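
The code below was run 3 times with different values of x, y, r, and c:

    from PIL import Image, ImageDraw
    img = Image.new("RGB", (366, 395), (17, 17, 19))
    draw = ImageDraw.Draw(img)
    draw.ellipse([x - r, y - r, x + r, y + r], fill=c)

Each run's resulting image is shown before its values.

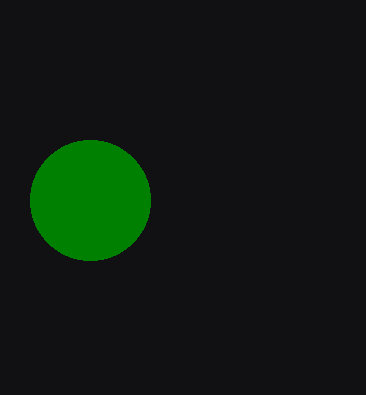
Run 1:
x = 90; y = 200; r = 60; c = 'green'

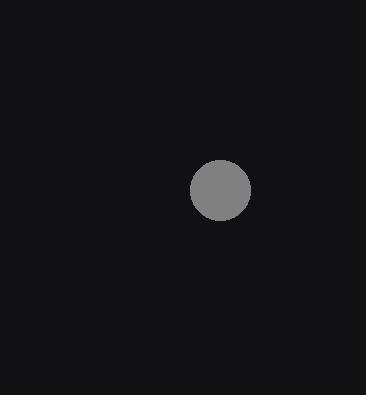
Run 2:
x = 220; y = 190; r = 30; c = 'gray'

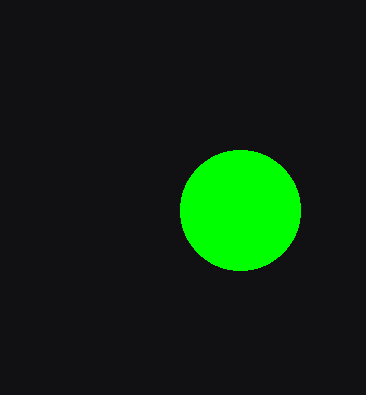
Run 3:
x = 240
y = 210
r = 60
c = 'lime'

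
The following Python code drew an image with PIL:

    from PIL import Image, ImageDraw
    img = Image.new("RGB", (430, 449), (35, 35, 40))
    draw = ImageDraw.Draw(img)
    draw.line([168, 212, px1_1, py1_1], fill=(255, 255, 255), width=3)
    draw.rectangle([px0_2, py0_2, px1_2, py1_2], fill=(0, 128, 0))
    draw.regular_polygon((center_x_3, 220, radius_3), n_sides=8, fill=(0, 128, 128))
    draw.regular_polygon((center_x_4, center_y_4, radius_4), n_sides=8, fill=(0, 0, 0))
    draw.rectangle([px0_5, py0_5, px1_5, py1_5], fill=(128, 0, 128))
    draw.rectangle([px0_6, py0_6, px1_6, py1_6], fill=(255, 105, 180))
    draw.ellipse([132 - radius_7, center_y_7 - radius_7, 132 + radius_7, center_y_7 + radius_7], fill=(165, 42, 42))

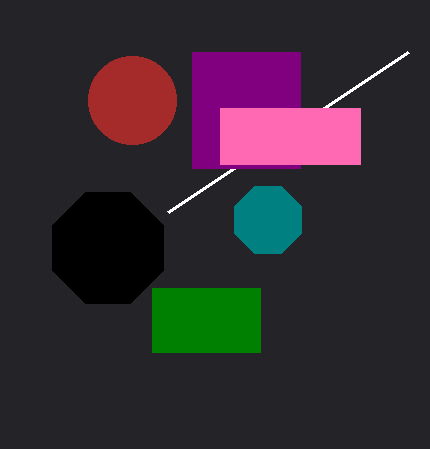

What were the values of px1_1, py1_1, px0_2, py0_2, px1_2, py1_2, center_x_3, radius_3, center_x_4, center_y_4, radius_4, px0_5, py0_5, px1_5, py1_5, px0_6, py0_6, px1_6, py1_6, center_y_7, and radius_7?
px1_1 = 408
py1_1 = 52
px0_2 = 152
py0_2 = 288
px1_2 = 260
py1_2 = 352
center_x_3 = 268
radius_3 = 36
center_x_4 = 108
center_y_4 = 248
radius_4 = 60
px0_5 = 192
py0_5 = 52
px1_5 = 300
py1_5 = 168
px0_6 = 220
py0_6 = 108
px1_6 = 360
py1_6 = 164
center_y_7 = 100
radius_7 = 44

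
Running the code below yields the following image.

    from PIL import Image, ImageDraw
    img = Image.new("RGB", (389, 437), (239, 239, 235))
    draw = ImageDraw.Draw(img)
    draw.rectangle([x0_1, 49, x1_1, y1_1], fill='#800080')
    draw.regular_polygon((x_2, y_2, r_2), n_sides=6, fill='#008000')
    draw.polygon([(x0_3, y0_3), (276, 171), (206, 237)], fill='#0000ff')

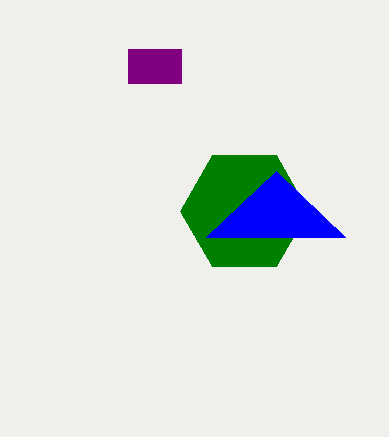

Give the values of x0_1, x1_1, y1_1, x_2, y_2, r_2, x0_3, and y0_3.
x0_1 = 128, x1_1 = 181, y1_1 = 83, x_2 = 244, y_2 = 211, r_2 = 64, x0_3 = 345, y0_3 = 237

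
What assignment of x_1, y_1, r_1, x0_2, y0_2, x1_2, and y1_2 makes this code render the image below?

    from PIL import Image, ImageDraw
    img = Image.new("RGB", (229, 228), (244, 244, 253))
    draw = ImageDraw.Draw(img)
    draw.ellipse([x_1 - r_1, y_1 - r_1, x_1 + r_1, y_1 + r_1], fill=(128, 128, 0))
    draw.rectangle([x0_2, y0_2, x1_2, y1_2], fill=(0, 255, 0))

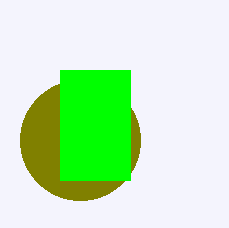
x_1 = 80, y_1 = 140, r_1 = 60, x0_2 = 60, y0_2 = 70, x1_2 = 130, y1_2 = 180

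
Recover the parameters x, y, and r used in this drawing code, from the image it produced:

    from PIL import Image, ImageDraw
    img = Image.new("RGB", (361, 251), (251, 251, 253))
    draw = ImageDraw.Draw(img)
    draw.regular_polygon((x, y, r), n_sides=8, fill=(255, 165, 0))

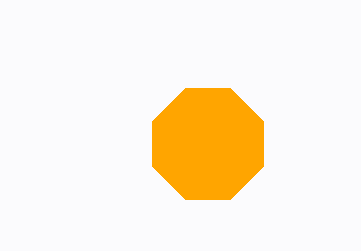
x = 208; y = 144; r = 60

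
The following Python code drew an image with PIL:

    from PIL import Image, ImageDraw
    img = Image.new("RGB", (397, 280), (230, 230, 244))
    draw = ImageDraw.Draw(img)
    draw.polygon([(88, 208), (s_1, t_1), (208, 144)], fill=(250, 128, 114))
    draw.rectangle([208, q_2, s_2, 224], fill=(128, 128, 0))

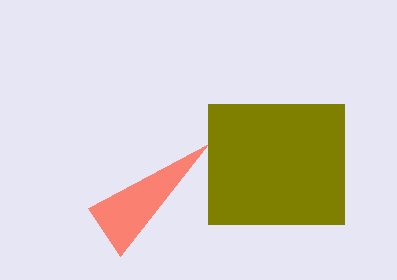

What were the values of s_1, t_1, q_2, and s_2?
s_1 = 120; t_1 = 256; q_2 = 104; s_2 = 344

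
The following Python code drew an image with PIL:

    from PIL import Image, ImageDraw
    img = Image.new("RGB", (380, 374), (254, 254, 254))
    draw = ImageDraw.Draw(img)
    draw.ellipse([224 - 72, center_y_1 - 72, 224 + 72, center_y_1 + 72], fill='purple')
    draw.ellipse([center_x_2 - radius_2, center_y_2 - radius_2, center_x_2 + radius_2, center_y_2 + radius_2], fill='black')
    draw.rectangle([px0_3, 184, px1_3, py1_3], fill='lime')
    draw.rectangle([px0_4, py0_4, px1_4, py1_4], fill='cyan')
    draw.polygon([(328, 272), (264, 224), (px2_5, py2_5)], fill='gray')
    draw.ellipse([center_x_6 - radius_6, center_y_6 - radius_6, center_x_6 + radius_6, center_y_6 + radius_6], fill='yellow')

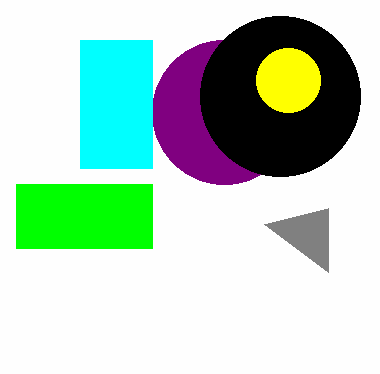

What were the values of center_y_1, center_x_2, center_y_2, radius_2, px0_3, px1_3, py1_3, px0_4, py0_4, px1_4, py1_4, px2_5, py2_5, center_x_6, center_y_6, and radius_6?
center_y_1 = 112, center_x_2 = 280, center_y_2 = 96, radius_2 = 80, px0_3 = 16, px1_3 = 152, py1_3 = 248, px0_4 = 80, py0_4 = 40, px1_4 = 152, py1_4 = 168, px2_5 = 328, py2_5 = 208, center_x_6 = 288, center_y_6 = 80, radius_6 = 32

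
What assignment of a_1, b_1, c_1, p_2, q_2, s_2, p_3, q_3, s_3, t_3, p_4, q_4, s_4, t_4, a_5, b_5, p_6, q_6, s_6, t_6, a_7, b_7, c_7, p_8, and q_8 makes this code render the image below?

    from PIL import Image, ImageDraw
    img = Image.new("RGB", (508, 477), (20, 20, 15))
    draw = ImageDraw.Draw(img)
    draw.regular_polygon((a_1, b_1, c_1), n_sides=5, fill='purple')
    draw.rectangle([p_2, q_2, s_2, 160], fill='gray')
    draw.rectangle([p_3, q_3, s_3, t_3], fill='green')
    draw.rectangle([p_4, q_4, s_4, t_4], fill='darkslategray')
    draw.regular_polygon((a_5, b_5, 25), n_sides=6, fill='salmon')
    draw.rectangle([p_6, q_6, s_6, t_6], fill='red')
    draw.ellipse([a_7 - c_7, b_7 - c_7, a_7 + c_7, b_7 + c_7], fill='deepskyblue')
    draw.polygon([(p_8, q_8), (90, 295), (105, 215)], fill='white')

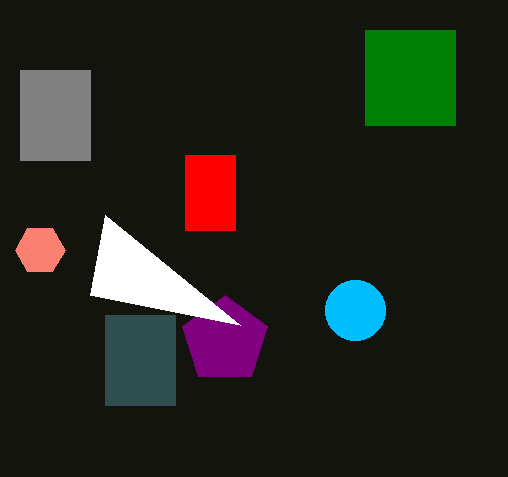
a_1 = 225, b_1 = 340, c_1 = 45, p_2 = 20, q_2 = 70, s_2 = 90, p_3 = 365, q_3 = 30, s_3 = 455, t_3 = 125, p_4 = 105, q_4 = 315, s_4 = 175, t_4 = 405, a_5 = 40, b_5 = 250, p_6 = 185, q_6 = 155, s_6 = 235, t_6 = 230, a_7 = 355, b_7 = 310, c_7 = 30, p_8 = 240, q_8 = 325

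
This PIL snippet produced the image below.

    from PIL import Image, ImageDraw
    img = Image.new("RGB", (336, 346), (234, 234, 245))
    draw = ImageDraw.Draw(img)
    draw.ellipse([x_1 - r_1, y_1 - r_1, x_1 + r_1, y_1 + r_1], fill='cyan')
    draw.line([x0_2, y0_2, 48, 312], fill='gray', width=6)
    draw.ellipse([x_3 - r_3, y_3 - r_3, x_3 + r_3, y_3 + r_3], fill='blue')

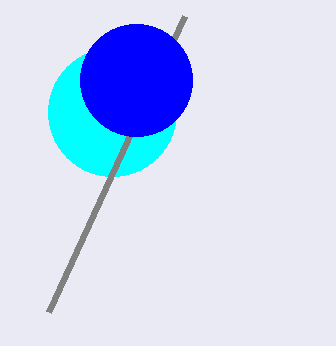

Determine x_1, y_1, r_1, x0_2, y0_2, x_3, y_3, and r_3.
x_1 = 112
y_1 = 112
r_1 = 64
x0_2 = 184
y0_2 = 16
x_3 = 136
y_3 = 80
r_3 = 56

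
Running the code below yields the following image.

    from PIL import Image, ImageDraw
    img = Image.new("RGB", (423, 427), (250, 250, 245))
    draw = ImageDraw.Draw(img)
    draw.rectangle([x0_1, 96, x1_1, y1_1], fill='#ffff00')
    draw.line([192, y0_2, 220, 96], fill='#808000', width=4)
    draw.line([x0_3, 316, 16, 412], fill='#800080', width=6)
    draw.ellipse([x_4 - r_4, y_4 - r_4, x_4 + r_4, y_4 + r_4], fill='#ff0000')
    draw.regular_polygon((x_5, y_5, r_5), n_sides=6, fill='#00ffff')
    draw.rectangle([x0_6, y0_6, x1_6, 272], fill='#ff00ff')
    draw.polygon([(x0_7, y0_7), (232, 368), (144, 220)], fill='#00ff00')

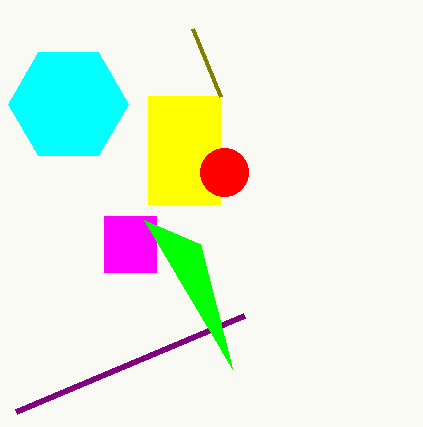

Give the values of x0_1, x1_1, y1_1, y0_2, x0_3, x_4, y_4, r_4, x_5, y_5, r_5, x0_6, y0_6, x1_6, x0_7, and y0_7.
x0_1 = 148, x1_1 = 220, y1_1 = 204, y0_2 = 28, x0_3 = 244, x_4 = 224, y_4 = 172, r_4 = 24, x_5 = 68, y_5 = 104, r_5 = 60, x0_6 = 104, y0_6 = 216, x1_6 = 156, x0_7 = 200, y0_7 = 244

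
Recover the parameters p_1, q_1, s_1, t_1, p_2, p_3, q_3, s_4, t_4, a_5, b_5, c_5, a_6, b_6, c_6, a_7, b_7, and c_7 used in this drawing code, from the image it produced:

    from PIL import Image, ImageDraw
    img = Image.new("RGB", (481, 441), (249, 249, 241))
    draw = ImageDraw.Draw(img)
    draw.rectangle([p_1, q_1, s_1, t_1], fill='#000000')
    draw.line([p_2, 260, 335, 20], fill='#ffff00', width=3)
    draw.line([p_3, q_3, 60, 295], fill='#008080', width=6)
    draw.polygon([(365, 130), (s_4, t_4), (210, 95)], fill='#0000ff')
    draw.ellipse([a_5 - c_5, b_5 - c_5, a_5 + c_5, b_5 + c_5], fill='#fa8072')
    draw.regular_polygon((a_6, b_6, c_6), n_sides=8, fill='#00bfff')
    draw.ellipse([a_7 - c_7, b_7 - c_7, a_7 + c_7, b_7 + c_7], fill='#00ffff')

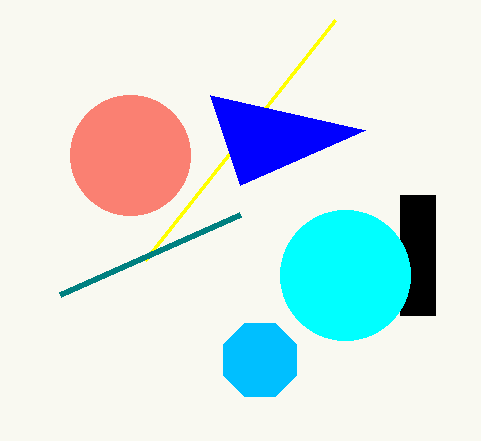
p_1 = 400
q_1 = 195
s_1 = 435
t_1 = 315
p_2 = 145
p_3 = 240
q_3 = 215
s_4 = 240
t_4 = 185
a_5 = 130
b_5 = 155
c_5 = 60
a_6 = 260
b_6 = 360
c_6 = 40
a_7 = 345
b_7 = 275
c_7 = 65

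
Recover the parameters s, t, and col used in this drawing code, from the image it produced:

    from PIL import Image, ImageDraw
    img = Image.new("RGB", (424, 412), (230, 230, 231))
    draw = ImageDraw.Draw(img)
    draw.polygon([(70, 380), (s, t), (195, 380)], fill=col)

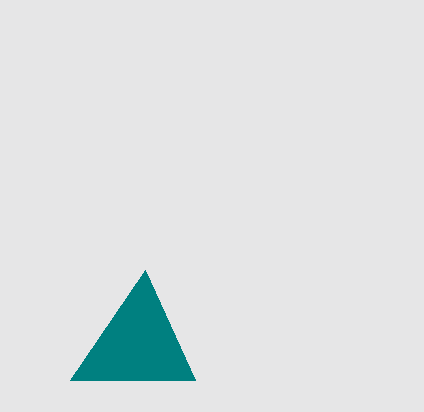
s = 145; t = 270; col = 'teal'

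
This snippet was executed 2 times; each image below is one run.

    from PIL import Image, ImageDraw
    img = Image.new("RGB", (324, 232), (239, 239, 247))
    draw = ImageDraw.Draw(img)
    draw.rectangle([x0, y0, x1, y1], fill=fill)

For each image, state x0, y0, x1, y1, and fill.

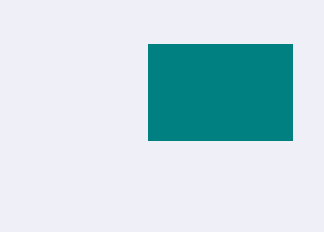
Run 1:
x0 = 148
y0 = 44
x1 = 292
y1 = 140
fill = 'teal'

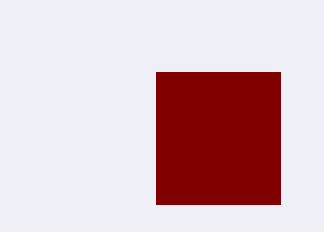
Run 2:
x0 = 156; y0 = 72; x1 = 280; y1 = 204; fill = 'maroon'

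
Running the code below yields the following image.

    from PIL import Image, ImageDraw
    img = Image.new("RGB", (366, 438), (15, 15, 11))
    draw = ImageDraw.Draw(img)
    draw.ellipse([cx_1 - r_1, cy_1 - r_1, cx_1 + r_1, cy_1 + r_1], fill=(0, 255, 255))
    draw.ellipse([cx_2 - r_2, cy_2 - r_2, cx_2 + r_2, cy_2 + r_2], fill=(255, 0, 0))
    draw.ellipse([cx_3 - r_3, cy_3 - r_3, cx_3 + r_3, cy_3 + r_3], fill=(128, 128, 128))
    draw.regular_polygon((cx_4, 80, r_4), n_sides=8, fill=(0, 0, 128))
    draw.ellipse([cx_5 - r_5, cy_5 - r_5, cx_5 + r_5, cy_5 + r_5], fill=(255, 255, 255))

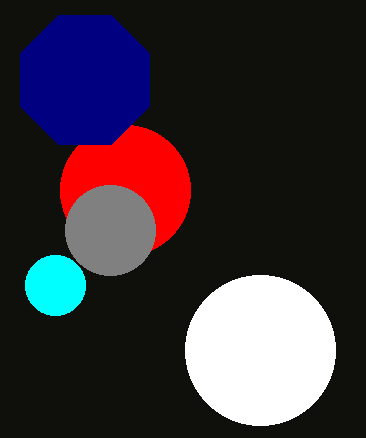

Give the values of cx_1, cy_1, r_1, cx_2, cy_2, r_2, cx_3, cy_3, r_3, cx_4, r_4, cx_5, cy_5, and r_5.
cx_1 = 55, cy_1 = 285, r_1 = 30, cx_2 = 125, cy_2 = 190, r_2 = 65, cx_3 = 110, cy_3 = 230, r_3 = 45, cx_4 = 85, r_4 = 70, cx_5 = 260, cy_5 = 350, r_5 = 75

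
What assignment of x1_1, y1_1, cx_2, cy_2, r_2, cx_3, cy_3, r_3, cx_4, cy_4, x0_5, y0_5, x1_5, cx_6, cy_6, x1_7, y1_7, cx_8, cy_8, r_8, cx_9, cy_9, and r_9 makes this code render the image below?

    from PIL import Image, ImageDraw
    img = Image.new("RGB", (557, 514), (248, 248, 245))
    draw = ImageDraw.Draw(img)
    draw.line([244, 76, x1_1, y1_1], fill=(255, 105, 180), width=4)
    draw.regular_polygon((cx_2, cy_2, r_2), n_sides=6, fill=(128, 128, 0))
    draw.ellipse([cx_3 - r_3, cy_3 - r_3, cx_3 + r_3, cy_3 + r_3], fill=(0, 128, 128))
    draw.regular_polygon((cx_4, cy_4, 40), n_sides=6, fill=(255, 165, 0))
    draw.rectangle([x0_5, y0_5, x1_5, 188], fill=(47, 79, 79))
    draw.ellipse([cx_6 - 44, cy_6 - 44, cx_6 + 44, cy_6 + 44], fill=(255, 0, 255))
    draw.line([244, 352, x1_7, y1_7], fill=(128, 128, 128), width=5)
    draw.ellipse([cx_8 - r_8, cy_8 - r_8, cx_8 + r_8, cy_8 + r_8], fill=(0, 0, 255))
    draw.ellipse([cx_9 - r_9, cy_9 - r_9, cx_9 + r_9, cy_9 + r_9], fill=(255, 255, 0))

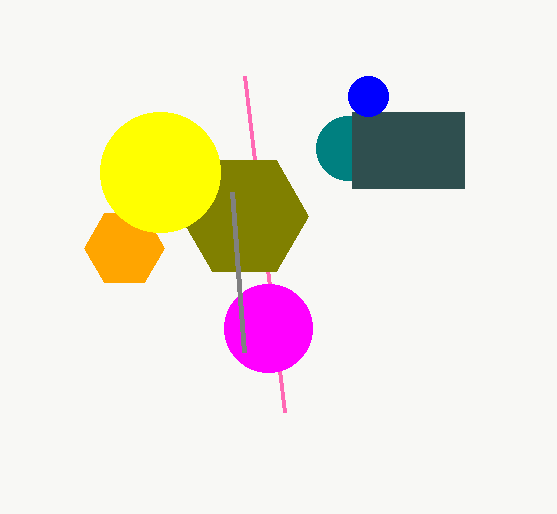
x1_1 = 284
y1_1 = 412
cx_2 = 244
cy_2 = 216
r_2 = 64
cx_3 = 348
cy_3 = 148
r_3 = 32
cx_4 = 124
cy_4 = 248
x0_5 = 352
y0_5 = 112
x1_5 = 464
cx_6 = 268
cy_6 = 328
x1_7 = 232
y1_7 = 192
cx_8 = 368
cy_8 = 96
r_8 = 20
cx_9 = 160
cy_9 = 172
r_9 = 60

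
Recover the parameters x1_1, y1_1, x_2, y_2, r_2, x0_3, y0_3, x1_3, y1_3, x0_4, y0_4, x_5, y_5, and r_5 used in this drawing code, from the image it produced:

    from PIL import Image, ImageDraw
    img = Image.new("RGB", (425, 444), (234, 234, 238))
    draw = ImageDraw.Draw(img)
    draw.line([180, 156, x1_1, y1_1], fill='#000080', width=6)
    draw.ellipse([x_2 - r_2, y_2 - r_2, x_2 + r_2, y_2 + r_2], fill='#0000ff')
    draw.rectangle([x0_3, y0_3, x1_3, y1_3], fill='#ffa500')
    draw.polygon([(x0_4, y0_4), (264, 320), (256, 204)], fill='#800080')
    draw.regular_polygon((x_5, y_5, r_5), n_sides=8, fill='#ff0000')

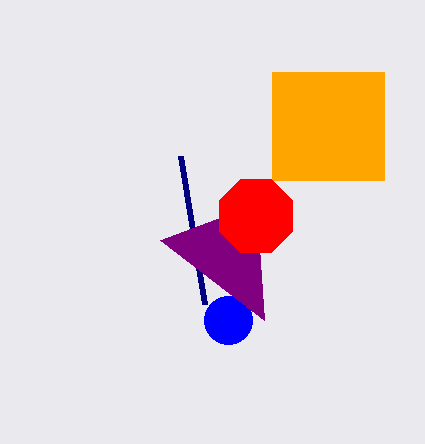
x1_1 = 204; y1_1 = 304; x_2 = 228; y_2 = 320; r_2 = 24; x0_3 = 272; y0_3 = 72; x1_3 = 384; y1_3 = 180; x0_4 = 160; y0_4 = 240; x_5 = 256; y_5 = 216; r_5 = 40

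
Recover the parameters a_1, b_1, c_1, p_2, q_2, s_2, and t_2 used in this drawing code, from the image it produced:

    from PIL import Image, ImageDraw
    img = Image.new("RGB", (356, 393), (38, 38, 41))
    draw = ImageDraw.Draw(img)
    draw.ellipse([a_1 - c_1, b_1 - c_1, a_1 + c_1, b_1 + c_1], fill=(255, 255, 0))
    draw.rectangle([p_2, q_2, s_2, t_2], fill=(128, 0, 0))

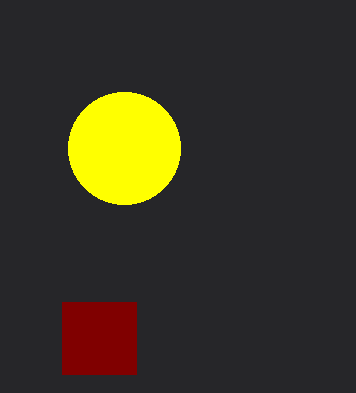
a_1 = 124
b_1 = 148
c_1 = 56
p_2 = 62
q_2 = 302
s_2 = 136
t_2 = 374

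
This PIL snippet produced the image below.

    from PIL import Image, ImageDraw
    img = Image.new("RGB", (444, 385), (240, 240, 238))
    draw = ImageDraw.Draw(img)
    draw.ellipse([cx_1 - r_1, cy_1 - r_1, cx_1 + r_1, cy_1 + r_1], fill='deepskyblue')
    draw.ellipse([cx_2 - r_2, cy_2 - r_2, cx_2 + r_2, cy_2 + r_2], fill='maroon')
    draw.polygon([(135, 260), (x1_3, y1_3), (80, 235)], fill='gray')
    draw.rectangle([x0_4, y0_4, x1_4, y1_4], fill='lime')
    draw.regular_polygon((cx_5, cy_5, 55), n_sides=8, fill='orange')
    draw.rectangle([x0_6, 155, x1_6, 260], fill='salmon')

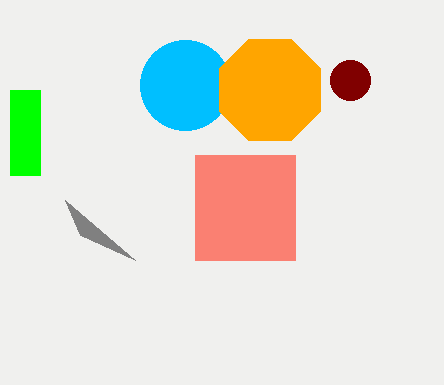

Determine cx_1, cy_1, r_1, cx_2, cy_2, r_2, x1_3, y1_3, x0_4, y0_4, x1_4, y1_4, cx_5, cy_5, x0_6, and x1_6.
cx_1 = 185; cy_1 = 85; r_1 = 45; cx_2 = 350; cy_2 = 80; r_2 = 20; x1_3 = 65; y1_3 = 200; x0_4 = 10; y0_4 = 90; x1_4 = 40; y1_4 = 175; cx_5 = 270; cy_5 = 90; x0_6 = 195; x1_6 = 295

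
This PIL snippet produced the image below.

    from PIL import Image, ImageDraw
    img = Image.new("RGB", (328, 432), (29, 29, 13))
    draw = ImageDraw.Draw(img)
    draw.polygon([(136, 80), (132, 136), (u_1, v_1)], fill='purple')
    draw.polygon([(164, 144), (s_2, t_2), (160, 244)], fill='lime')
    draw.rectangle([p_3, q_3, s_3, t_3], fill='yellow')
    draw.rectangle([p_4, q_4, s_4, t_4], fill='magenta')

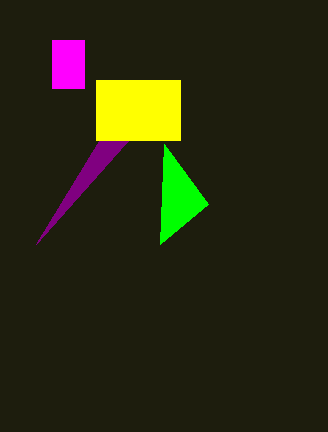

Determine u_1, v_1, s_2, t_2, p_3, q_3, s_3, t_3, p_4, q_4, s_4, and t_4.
u_1 = 36
v_1 = 244
s_2 = 208
t_2 = 204
p_3 = 96
q_3 = 80
s_3 = 180
t_3 = 140
p_4 = 52
q_4 = 40
s_4 = 84
t_4 = 88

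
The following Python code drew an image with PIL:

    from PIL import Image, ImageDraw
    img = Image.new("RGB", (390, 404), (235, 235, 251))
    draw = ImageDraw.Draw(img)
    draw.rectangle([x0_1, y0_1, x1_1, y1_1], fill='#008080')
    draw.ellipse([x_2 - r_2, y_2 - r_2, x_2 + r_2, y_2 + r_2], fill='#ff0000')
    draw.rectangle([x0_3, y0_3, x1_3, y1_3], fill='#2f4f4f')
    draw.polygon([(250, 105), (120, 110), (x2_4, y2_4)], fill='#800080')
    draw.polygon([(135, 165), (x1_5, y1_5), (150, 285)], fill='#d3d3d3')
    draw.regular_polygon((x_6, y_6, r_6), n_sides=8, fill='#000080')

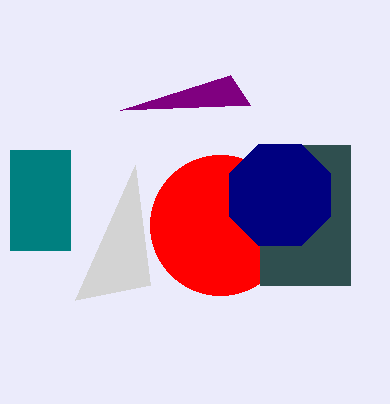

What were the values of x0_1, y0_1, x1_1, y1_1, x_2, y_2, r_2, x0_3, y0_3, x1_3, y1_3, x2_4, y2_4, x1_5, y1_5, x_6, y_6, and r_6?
x0_1 = 10, y0_1 = 150, x1_1 = 70, y1_1 = 250, x_2 = 220, y_2 = 225, r_2 = 70, x0_3 = 260, y0_3 = 145, x1_3 = 350, y1_3 = 285, x2_4 = 230, y2_4 = 75, x1_5 = 75, y1_5 = 300, x_6 = 280, y_6 = 195, r_6 = 55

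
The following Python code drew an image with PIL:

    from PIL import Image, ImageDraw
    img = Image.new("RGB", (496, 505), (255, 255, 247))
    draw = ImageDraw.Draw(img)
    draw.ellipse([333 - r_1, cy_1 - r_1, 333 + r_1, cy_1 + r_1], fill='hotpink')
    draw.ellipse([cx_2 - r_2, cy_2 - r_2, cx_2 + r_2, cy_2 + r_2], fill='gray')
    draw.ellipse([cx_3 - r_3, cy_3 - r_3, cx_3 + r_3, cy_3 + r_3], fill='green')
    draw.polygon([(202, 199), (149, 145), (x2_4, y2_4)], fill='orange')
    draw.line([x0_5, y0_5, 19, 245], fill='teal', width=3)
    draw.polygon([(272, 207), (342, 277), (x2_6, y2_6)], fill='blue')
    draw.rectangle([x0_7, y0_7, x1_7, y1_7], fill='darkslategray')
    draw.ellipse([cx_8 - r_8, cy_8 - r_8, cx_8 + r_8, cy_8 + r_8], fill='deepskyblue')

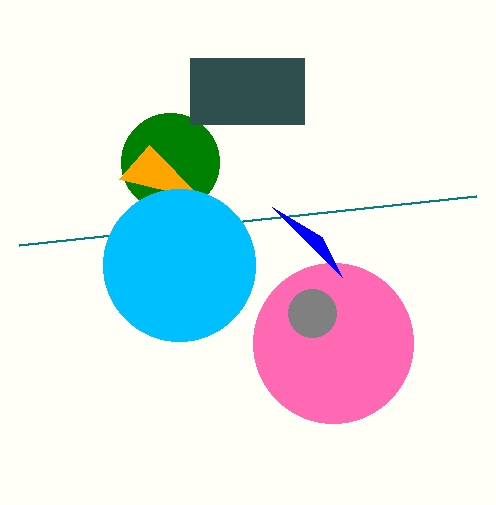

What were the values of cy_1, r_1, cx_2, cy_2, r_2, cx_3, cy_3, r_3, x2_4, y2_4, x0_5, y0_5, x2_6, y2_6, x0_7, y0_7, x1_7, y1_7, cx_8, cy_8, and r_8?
cy_1 = 343; r_1 = 80; cx_2 = 312; cy_2 = 313; r_2 = 24; cx_3 = 170; cy_3 = 162; r_3 = 49; x2_4 = 119; y2_4 = 179; x0_5 = 476; y0_5 = 196; x2_6 = 322; y2_6 = 237; x0_7 = 190; y0_7 = 58; x1_7 = 304; y1_7 = 124; cx_8 = 179; cy_8 = 265; r_8 = 76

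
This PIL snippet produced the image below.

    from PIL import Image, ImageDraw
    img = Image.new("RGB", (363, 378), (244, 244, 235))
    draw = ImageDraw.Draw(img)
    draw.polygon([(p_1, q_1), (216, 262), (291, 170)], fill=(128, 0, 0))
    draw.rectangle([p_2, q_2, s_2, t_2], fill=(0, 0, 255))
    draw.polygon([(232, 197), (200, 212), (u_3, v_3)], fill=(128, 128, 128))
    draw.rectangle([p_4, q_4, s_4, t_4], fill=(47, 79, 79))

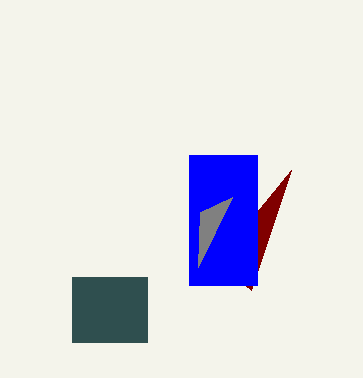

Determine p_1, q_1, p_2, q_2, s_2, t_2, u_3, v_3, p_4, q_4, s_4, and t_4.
p_1 = 251, q_1 = 290, p_2 = 189, q_2 = 155, s_2 = 257, t_2 = 285, u_3 = 198, v_3 = 267, p_4 = 72, q_4 = 277, s_4 = 147, t_4 = 342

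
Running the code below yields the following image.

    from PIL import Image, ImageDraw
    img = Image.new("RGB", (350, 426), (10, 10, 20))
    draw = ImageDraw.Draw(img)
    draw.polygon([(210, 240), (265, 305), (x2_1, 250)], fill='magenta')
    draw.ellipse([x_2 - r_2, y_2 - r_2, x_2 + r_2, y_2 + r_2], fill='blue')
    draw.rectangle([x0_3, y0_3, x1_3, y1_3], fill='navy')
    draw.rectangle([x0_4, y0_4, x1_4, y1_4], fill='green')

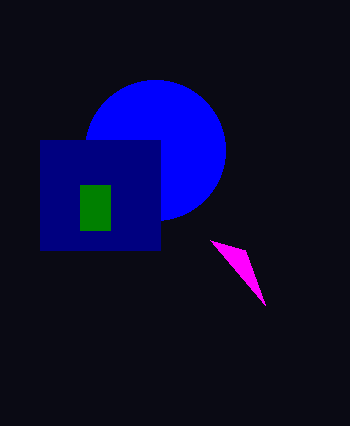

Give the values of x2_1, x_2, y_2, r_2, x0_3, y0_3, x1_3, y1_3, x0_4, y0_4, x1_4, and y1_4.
x2_1 = 245; x_2 = 155; y_2 = 150; r_2 = 70; x0_3 = 40; y0_3 = 140; x1_3 = 160; y1_3 = 250; x0_4 = 80; y0_4 = 185; x1_4 = 110; y1_4 = 230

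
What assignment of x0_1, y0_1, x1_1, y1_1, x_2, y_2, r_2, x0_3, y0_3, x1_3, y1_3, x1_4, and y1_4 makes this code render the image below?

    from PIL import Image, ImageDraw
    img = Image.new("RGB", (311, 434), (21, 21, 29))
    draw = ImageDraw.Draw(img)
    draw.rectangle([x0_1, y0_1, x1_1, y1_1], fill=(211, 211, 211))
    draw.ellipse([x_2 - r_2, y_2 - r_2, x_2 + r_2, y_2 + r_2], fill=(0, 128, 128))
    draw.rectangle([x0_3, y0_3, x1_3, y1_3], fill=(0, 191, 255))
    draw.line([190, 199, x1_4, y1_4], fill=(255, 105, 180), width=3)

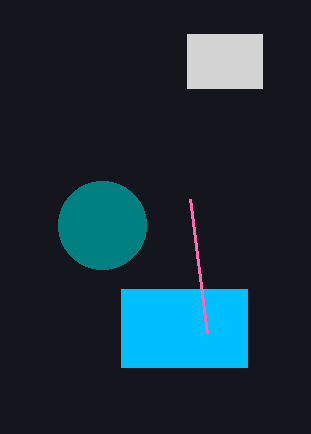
x0_1 = 187, y0_1 = 34, x1_1 = 262, y1_1 = 88, x_2 = 102, y_2 = 225, r_2 = 44, x0_3 = 121, y0_3 = 289, x1_3 = 247, y1_3 = 367, x1_4 = 207, y1_4 = 333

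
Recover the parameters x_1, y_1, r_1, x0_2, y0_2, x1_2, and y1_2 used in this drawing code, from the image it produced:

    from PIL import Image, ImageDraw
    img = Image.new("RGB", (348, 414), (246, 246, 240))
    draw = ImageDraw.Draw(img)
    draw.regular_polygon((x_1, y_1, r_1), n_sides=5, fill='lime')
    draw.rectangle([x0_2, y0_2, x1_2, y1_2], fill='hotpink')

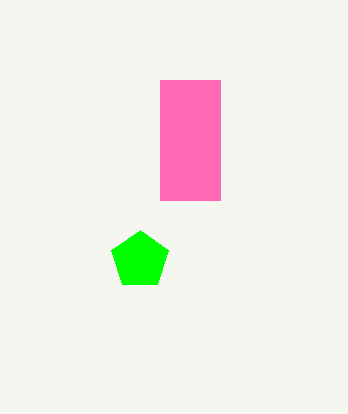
x_1 = 140; y_1 = 260; r_1 = 30; x0_2 = 160; y0_2 = 80; x1_2 = 220; y1_2 = 200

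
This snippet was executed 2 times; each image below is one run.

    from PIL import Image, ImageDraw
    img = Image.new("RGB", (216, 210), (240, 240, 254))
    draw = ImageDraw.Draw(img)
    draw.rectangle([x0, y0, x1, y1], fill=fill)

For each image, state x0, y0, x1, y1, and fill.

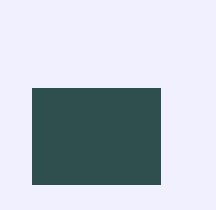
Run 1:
x0 = 32
y0 = 88
x1 = 160
y1 = 184
fill = 'darkslategray'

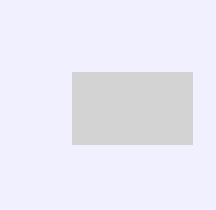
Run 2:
x0 = 72
y0 = 72
x1 = 192
y1 = 144
fill = 'lightgray'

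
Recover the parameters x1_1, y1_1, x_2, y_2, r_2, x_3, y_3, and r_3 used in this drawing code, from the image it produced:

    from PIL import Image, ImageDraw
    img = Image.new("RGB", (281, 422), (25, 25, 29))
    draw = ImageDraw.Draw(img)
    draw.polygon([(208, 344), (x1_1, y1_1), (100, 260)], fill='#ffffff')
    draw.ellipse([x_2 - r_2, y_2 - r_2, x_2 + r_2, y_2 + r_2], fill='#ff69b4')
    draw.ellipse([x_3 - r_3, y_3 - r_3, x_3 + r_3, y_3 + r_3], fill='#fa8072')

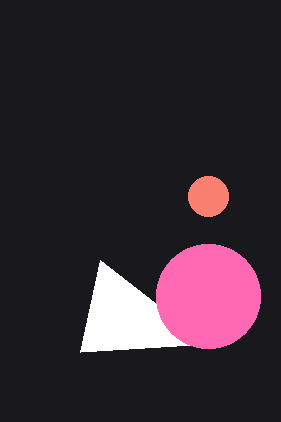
x1_1 = 80
y1_1 = 352
x_2 = 208
y_2 = 296
r_2 = 52
x_3 = 208
y_3 = 196
r_3 = 20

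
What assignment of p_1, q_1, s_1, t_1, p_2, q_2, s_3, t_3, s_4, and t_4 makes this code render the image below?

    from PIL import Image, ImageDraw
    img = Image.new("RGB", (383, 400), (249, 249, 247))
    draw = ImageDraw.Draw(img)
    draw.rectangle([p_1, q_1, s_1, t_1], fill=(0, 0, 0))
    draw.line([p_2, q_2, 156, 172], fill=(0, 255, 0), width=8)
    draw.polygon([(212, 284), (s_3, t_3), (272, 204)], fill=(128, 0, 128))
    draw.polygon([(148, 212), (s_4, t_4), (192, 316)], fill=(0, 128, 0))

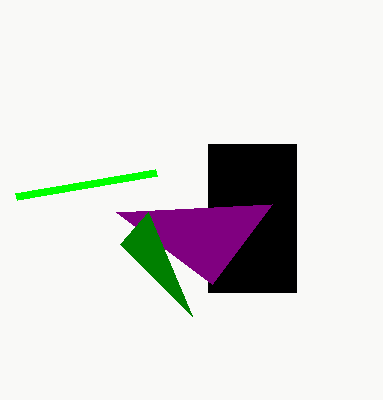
p_1 = 208; q_1 = 144; s_1 = 296; t_1 = 292; p_2 = 16; q_2 = 196; s_3 = 116; t_3 = 212; s_4 = 120; t_4 = 244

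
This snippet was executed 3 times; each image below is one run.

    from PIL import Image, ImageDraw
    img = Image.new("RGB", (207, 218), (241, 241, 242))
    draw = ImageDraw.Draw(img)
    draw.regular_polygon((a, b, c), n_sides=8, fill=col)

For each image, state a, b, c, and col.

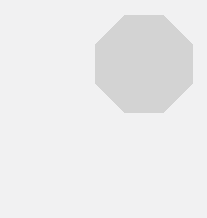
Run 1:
a = 144; b = 64; c = 52; col = 'lightgray'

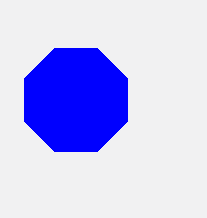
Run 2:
a = 76; b = 100; c = 56; col = 'blue'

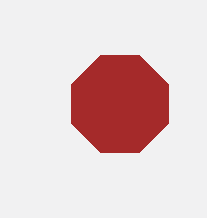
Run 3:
a = 120; b = 104; c = 52; col = 'brown'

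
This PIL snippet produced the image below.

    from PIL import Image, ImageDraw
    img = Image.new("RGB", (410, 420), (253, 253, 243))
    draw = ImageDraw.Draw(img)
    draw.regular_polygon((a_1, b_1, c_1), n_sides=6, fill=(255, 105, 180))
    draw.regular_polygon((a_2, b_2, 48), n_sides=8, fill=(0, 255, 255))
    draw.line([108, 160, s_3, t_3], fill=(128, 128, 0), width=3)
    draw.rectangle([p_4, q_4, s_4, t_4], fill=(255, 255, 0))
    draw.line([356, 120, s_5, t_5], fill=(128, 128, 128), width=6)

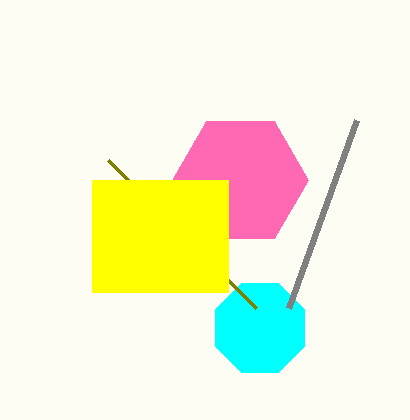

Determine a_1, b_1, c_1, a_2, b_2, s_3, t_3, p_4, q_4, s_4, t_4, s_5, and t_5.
a_1 = 240, b_1 = 180, c_1 = 68, a_2 = 260, b_2 = 328, s_3 = 256, t_3 = 308, p_4 = 92, q_4 = 180, s_4 = 228, t_4 = 292, s_5 = 288, t_5 = 308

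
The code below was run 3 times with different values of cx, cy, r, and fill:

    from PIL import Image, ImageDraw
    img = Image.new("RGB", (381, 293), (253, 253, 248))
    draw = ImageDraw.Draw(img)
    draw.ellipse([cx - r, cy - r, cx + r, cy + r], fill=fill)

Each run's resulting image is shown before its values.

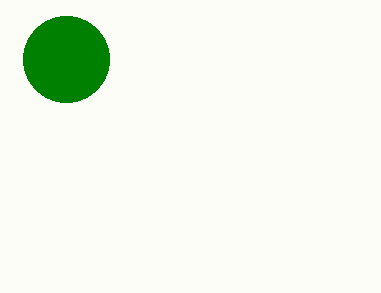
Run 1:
cx = 66; cy = 59; r = 43; fill = 'green'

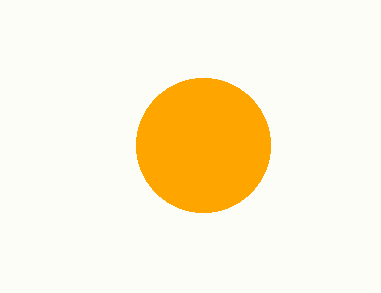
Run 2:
cx = 203; cy = 145; r = 67; fill = 'orange'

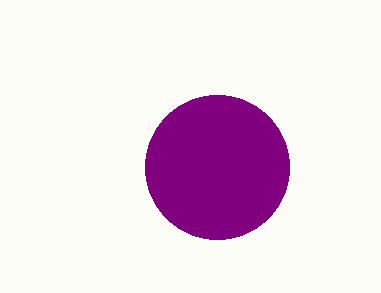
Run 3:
cx = 217; cy = 167; r = 72; fill = 'purple'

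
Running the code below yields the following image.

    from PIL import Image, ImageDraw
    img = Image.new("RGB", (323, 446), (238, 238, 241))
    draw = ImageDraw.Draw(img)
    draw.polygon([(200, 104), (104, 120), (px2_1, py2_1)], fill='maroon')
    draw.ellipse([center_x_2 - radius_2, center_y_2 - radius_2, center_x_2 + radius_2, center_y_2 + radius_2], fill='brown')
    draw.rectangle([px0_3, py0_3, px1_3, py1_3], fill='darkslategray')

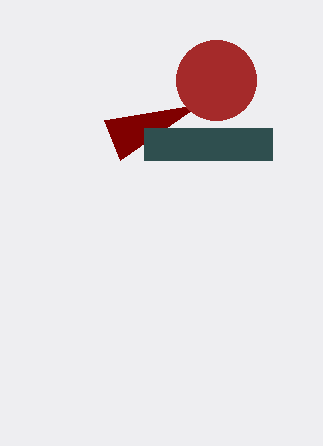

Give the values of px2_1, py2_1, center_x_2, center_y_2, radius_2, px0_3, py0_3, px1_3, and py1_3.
px2_1 = 120, py2_1 = 160, center_x_2 = 216, center_y_2 = 80, radius_2 = 40, px0_3 = 144, py0_3 = 128, px1_3 = 272, py1_3 = 160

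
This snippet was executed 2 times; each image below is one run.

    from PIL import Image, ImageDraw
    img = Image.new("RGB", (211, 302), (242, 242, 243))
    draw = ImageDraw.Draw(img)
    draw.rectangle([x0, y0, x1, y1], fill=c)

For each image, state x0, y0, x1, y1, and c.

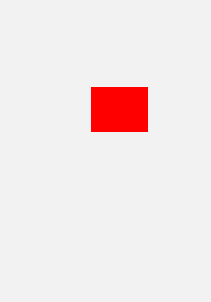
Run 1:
x0 = 91; y0 = 87; x1 = 147; y1 = 131; c = 'red'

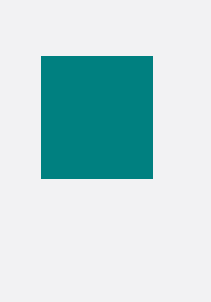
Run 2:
x0 = 41; y0 = 56; x1 = 152; y1 = 178; c = 'teal'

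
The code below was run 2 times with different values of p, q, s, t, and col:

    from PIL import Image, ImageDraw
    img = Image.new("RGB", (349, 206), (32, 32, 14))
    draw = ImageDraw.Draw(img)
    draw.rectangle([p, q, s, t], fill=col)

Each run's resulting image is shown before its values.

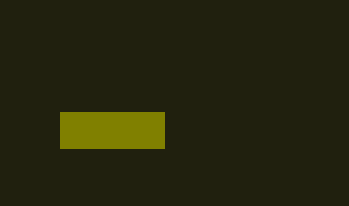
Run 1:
p = 60, q = 112, s = 164, t = 148, col = 'olive'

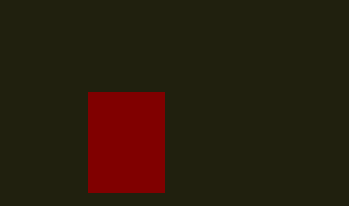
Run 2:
p = 88
q = 92
s = 164
t = 192
col = 'maroon'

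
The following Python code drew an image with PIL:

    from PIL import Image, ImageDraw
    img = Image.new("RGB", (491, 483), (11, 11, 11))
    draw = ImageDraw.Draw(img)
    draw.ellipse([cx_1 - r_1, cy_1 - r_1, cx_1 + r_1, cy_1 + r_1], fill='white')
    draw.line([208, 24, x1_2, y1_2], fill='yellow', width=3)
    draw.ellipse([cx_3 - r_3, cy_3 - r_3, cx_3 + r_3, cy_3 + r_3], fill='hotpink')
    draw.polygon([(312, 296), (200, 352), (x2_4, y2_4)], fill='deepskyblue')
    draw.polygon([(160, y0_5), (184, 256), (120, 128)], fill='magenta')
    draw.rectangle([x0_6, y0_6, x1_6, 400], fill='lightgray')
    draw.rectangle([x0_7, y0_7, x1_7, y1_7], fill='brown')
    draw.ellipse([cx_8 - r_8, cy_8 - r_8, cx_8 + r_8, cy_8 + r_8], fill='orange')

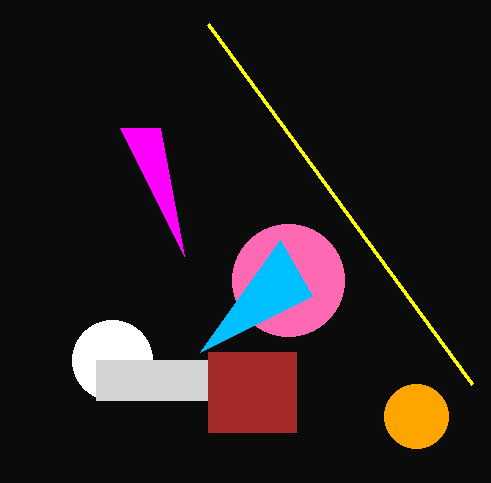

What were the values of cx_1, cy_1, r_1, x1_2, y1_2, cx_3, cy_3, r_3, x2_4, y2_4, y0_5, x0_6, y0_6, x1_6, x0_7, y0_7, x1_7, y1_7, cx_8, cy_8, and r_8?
cx_1 = 112; cy_1 = 360; r_1 = 40; x1_2 = 472; y1_2 = 384; cx_3 = 288; cy_3 = 280; r_3 = 56; x2_4 = 280; y2_4 = 240; y0_5 = 128; x0_6 = 96; y0_6 = 360; x1_6 = 208; x0_7 = 208; y0_7 = 352; x1_7 = 296; y1_7 = 432; cx_8 = 416; cy_8 = 416; r_8 = 32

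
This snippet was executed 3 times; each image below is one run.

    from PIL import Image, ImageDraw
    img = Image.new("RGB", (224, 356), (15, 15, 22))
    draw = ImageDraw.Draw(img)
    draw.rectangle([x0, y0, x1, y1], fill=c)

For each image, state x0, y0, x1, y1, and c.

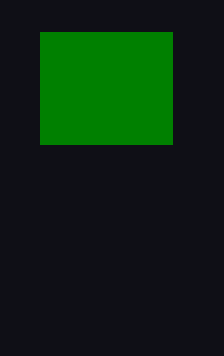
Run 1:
x0 = 40
y0 = 32
x1 = 172
y1 = 144
c = 'green'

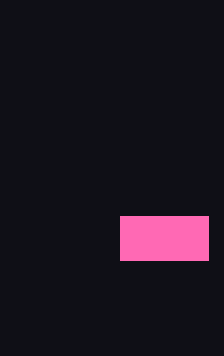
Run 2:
x0 = 120; y0 = 216; x1 = 208; y1 = 260; c = 'hotpink'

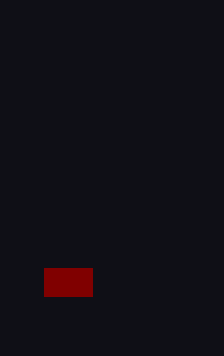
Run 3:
x0 = 44, y0 = 268, x1 = 92, y1 = 296, c = 'maroon'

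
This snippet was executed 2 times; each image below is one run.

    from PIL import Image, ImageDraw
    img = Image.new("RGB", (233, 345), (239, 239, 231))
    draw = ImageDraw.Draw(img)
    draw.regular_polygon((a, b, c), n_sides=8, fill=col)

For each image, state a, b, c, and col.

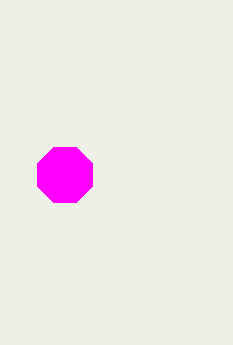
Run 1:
a = 65, b = 175, c = 30, col = 'magenta'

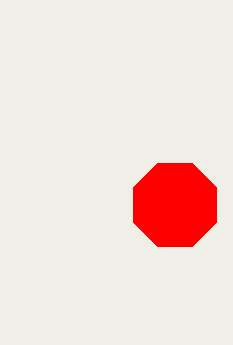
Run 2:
a = 175
b = 205
c = 45
col = 'red'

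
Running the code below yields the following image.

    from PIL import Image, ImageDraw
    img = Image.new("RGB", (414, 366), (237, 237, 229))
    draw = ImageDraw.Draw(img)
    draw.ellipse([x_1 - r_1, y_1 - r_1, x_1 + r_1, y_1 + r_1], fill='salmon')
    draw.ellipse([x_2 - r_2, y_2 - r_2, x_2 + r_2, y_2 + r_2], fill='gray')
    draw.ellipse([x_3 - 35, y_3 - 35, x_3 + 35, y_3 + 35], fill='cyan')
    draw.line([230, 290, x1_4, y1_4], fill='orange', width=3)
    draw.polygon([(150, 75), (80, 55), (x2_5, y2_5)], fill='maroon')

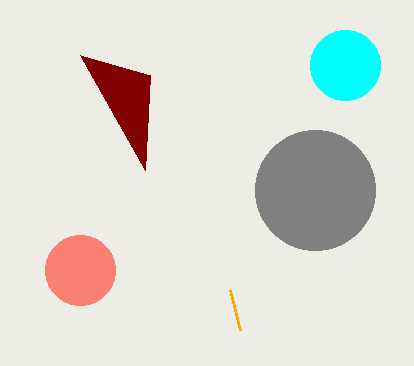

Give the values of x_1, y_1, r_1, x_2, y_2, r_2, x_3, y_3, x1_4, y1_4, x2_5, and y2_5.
x_1 = 80; y_1 = 270; r_1 = 35; x_2 = 315; y_2 = 190; r_2 = 60; x_3 = 345; y_3 = 65; x1_4 = 240; y1_4 = 330; x2_5 = 145; y2_5 = 170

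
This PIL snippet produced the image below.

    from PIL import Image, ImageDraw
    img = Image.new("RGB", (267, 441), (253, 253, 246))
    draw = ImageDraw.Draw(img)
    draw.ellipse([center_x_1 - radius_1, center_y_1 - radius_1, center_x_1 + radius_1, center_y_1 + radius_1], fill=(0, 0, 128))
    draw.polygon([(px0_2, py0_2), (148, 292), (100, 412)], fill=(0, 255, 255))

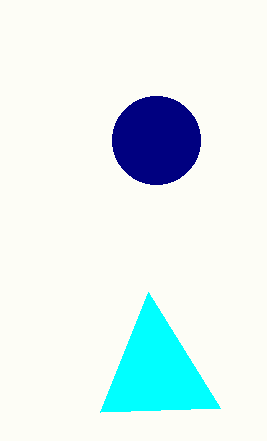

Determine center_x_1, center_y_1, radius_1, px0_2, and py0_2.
center_x_1 = 156; center_y_1 = 140; radius_1 = 44; px0_2 = 220; py0_2 = 408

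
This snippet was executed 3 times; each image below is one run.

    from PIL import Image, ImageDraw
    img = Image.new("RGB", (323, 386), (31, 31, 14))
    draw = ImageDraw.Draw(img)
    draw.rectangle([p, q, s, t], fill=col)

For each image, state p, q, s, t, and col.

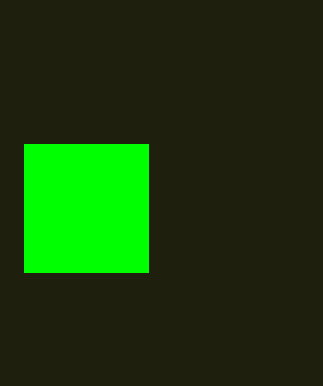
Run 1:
p = 24, q = 144, s = 148, t = 272, col = 'lime'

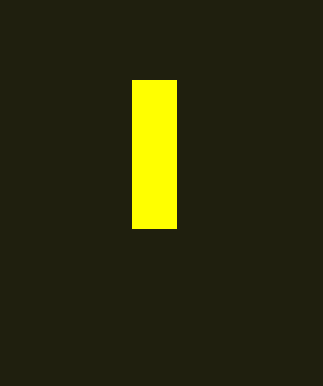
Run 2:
p = 132; q = 80; s = 176; t = 228; col = 'yellow'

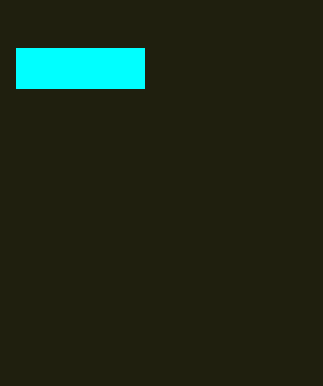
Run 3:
p = 16
q = 48
s = 144
t = 88
col = 'cyan'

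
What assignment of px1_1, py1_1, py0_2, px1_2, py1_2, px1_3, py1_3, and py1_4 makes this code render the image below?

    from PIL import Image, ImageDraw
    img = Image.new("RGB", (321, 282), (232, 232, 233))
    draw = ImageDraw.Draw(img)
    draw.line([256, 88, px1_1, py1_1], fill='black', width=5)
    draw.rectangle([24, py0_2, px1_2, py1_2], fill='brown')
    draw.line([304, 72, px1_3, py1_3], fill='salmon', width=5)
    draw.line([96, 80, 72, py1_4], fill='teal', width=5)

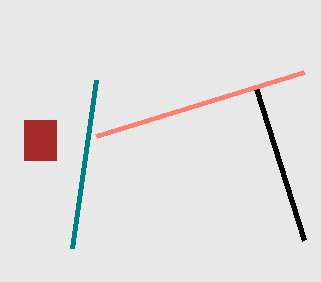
px1_1 = 304, py1_1 = 240, py0_2 = 120, px1_2 = 56, py1_2 = 160, px1_3 = 96, py1_3 = 136, py1_4 = 248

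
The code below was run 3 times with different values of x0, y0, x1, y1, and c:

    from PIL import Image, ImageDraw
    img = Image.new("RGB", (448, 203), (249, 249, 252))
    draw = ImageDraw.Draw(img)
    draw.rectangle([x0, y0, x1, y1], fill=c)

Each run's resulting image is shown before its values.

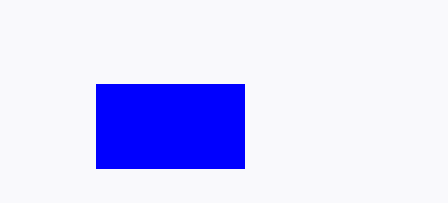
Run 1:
x0 = 96, y0 = 84, x1 = 244, y1 = 168, c = 'blue'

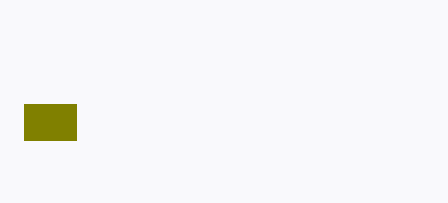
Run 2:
x0 = 24, y0 = 104, x1 = 76, y1 = 140, c = 'olive'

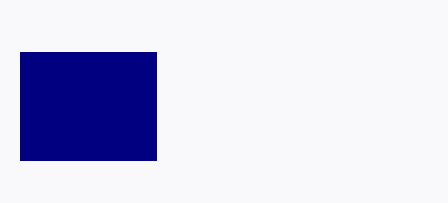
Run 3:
x0 = 20; y0 = 52; x1 = 156; y1 = 160; c = 'navy'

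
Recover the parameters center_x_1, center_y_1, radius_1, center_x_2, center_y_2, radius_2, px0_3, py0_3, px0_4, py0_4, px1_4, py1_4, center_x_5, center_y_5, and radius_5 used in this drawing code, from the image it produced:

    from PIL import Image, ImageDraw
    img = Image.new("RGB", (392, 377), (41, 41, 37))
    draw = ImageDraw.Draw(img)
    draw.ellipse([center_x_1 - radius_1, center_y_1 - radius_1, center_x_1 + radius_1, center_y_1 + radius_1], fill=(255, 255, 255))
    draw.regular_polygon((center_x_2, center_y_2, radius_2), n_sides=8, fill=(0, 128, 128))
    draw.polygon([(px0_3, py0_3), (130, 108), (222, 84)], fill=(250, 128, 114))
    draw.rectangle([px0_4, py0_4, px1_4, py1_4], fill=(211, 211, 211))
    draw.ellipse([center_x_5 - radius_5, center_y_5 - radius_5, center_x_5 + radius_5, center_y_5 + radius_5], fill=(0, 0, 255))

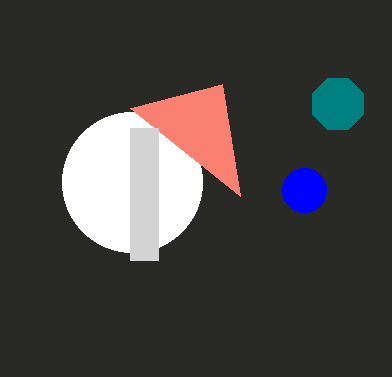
center_x_1 = 132; center_y_1 = 182; radius_1 = 70; center_x_2 = 338; center_y_2 = 104; radius_2 = 28; px0_3 = 240; py0_3 = 196; px0_4 = 130; py0_4 = 128; px1_4 = 158; py1_4 = 260; center_x_5 = 304; center_y_5 = 190; radius_5 = 22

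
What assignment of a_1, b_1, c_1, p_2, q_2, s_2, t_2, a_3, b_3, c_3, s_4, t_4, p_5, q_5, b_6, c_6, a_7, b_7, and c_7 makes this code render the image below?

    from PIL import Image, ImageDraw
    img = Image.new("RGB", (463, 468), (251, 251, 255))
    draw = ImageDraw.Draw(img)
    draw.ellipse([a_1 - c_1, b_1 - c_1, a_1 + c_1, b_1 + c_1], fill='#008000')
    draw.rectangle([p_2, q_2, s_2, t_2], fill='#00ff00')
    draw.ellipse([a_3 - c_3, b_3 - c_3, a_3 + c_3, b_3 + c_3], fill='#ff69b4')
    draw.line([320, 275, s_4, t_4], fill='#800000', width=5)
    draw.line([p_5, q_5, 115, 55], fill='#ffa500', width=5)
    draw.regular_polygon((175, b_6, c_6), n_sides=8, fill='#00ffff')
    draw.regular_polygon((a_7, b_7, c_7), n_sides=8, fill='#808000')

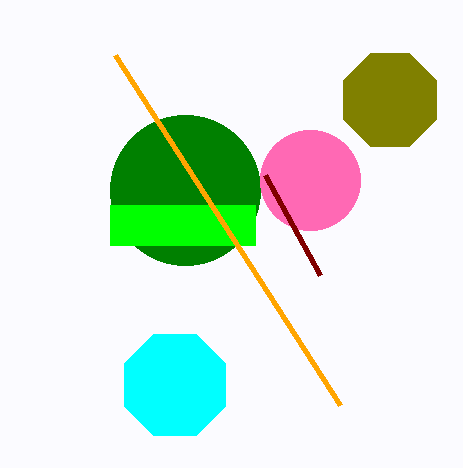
a_1 = 185, b_1 = 190, c_1 = 75, p_2 = 110, q_2 = 205, s_2 = 255, t_2 = 245, a_3 = 310, b_3 = 180, c_3 = 50, s_4 = 265, t_4 = 175, p_5 = 340, q_5 = 405, b_6 = 385, c_6 = 55, a_7 = 390, b_7 = 100, c_7 = 50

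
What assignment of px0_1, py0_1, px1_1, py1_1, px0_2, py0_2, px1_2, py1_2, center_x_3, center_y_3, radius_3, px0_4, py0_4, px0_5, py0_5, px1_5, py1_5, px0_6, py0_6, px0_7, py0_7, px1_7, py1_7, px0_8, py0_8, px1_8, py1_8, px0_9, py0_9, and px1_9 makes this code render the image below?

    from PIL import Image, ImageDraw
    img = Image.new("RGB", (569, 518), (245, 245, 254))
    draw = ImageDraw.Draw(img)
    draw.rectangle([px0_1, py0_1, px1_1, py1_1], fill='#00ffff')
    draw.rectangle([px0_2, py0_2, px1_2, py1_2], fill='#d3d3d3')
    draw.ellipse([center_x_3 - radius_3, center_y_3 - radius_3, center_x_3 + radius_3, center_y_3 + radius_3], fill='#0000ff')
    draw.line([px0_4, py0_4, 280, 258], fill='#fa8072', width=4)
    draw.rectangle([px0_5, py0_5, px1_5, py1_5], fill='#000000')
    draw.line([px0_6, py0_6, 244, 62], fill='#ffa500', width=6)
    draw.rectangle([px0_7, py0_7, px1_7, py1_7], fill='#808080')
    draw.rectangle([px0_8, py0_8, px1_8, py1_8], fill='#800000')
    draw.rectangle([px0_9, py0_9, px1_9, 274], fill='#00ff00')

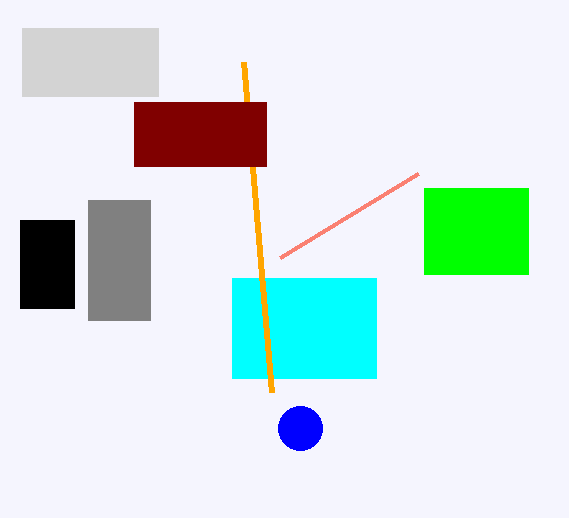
px0_1 = 232; py0_1 = 278; px1_1 = 376; py1_1 = 378; px0_2 = 22; py0_2 = 28; px1_2 = 158; py1_2 = 96; center_x_3 = 300; center_y_3 = 428; radius_3 = 22; px0_4 = 418; py0_4 = 174; px0_5 = 20; py0_5 = 220; px1_5 = 74; py1_5 = 308; px0_6 = 272; py0_6 = 392; px0_7 = 88; py0_7 = 200; px1_7 = 150; py1_7 = 320; px0_8 = 134; py0_8 = 102; px1_8 = 266; py1_8 = 166; px0_9 = 424; py0_9 = 188; px1_9 = 528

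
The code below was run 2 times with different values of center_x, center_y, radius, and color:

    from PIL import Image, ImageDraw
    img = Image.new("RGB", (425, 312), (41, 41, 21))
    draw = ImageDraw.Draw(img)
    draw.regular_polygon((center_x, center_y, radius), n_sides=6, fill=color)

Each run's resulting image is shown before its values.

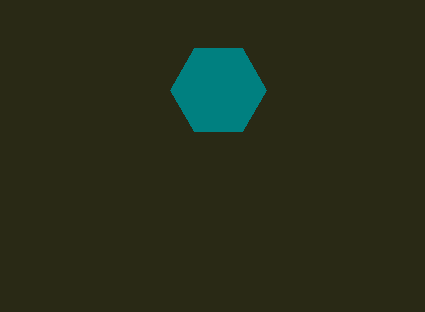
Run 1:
center_x = 218
center_y = 90
radius = 48
color = 'teal'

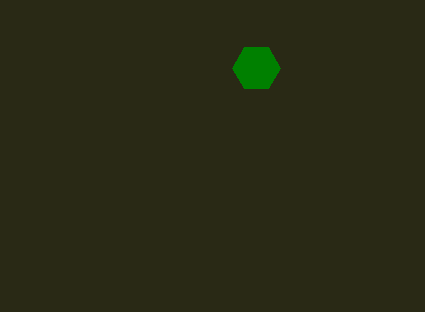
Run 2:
center_x = 256, center_y = 68, radius = 24, color = 'green'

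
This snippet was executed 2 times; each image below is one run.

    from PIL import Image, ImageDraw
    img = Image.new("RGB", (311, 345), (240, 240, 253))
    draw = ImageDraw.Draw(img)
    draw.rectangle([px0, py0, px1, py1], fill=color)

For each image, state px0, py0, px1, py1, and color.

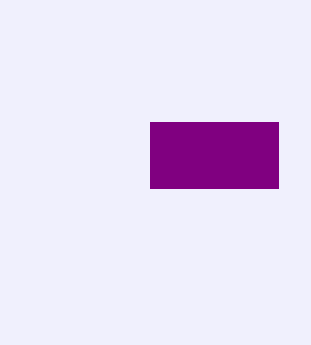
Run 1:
px0 = 150, py0 = 122, px1 = 278, py1 = 188, color = 'purple'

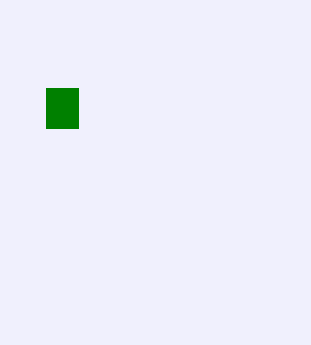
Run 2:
px0 = 46; py0 = 88; px1 = 78; py1 = 128; color = 'green'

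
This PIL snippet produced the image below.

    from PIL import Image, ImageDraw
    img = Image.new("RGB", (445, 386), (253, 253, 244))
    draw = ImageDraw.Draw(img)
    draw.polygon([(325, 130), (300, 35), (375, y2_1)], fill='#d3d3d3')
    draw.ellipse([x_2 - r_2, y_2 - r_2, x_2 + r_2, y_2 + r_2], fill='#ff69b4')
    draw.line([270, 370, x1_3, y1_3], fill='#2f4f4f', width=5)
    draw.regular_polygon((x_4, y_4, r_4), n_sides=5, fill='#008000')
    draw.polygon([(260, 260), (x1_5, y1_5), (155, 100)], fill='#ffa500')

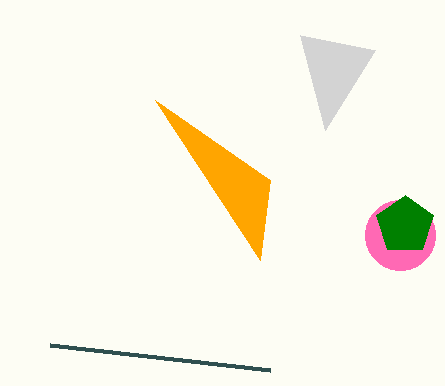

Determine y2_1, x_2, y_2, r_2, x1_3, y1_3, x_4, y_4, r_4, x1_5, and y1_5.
y2_1 = 50, x_2 = 400, y_2 = 235, r_2 = 35, x1_3 = 50, y1_3 = 345, x_4 = 405, y_4 = 225, r_4 = 30, x1_5 = 270, y1_5 = 180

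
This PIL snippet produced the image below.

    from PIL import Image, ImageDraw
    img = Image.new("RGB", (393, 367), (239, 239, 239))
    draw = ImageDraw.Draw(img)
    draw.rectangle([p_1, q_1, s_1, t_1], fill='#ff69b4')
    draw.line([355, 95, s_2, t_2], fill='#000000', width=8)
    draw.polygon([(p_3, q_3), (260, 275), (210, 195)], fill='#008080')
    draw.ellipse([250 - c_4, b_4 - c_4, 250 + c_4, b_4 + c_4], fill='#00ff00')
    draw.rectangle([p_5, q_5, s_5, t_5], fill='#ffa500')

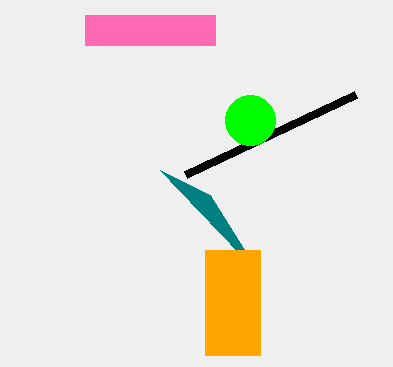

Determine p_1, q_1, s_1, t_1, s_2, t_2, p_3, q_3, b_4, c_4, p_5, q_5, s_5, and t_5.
p_1 = 85, q_1 = 15, s_1 = 215, t_1 = 45, s_2 = 185, t_2 = 175, p_3 = 160, q_3 = 170, b_4 = 120, c_4 = 25, p_5 = 205, q_5 = 250, s_5 = 260, t_5 = 355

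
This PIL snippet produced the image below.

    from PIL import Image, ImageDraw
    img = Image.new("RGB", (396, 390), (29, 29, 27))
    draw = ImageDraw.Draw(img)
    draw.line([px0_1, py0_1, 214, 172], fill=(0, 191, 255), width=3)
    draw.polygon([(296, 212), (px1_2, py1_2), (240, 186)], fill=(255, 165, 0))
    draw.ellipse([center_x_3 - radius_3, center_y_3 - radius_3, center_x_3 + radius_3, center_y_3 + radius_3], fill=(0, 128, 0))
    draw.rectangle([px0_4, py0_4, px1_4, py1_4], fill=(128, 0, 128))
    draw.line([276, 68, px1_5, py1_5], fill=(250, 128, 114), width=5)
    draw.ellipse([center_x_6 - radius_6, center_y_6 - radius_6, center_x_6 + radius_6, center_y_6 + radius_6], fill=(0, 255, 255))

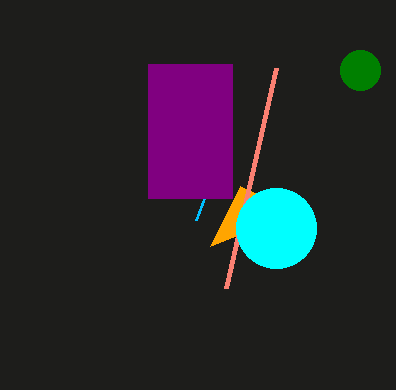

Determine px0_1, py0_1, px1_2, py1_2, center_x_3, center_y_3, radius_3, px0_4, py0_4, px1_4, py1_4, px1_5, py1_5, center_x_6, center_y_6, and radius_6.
px0_1 = 196, py0_1 = 220, px1_2 = 210, py1_2 = 246, center_x_3 = 360, center_y_3 = 70, radius_3 = 20, px0_4 = 148, py0_4 = 64, px1_4 = 232, py1_4 = 198, px1_5 = 226, py1_5 = 288, center_x_6 = 276, center_y_6 = 228, radius_6 = 40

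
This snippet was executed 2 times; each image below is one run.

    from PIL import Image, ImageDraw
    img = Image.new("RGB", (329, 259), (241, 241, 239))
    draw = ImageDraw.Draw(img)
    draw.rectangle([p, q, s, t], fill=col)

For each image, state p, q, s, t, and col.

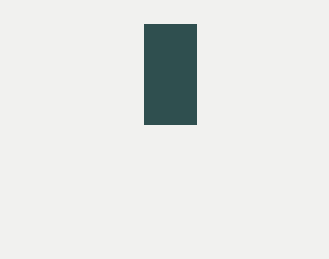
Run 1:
p = 144; q = 24; s = 196; t = 124; col = 'darkslategray'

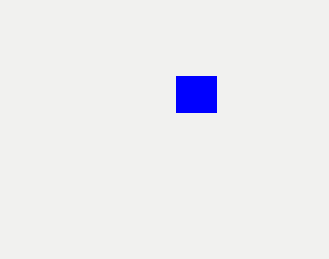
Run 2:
p = 176; q = 76; s = 216; t = 112; col = 'blue'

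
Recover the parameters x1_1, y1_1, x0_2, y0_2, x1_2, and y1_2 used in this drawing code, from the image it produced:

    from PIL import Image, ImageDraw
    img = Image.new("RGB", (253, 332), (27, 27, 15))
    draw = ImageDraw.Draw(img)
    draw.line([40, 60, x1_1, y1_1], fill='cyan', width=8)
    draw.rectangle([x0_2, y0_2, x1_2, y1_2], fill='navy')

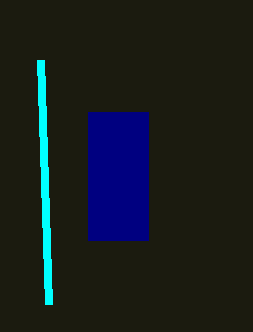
x1_1 = 48, y1_1 = 304, x0_2 = 88, y0_2 = 112, x1_2 = 148, y1_2 = 240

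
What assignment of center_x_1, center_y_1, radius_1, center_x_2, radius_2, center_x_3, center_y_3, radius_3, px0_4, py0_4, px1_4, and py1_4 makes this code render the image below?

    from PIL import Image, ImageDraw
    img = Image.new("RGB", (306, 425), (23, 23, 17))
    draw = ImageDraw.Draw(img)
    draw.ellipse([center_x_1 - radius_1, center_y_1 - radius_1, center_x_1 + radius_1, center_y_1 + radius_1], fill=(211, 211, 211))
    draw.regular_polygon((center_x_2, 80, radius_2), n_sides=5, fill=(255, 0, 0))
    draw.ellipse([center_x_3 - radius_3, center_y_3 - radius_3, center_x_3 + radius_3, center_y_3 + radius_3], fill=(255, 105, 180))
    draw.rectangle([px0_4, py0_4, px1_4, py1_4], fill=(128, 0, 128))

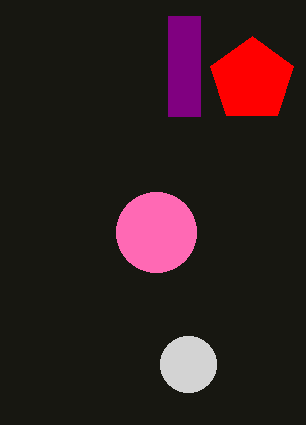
center_x_1 = 188; center_y_1 = 364; radius_1 = 28; center_x_2 = 252; radius_2 = 44; center_x_3 = 156; center_y_3 = 232; radius_3 = 40; px0_4 = 168; py0_4 = 16; px1_4 = 200; py1_4 = 116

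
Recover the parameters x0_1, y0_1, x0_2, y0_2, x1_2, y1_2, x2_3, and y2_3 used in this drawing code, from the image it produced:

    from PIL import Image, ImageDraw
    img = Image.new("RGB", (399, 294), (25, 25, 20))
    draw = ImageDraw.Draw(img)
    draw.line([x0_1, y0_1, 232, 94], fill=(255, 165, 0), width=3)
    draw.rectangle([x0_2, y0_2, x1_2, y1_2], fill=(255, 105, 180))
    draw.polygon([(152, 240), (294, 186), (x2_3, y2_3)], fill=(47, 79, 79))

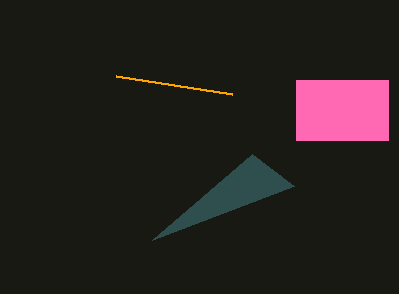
x0_1 = 116
y0_1 = 76
x0_2 = 296
y0_2 = 80
x1_2 = 388
y1_2 = 140
x2_3 = 252
y2_3 = 154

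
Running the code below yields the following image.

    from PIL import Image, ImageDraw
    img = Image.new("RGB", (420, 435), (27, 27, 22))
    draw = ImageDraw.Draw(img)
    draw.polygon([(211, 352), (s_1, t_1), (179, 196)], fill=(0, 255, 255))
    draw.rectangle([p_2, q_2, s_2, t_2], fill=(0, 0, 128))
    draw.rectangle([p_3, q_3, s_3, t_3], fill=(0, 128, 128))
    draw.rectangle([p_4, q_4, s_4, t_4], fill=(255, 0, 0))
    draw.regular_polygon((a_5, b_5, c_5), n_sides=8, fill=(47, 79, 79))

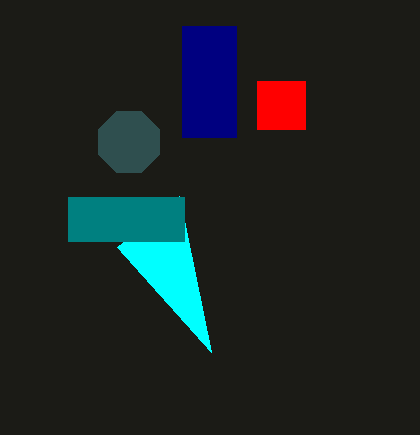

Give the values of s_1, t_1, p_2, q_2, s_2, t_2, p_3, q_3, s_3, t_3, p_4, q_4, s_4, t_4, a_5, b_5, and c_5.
s_1 = 117, t_1 = 247, p_2 = 182, q_2 = 26, s_2 = 236, t_2 = 137, p_3 = 68, q_3 = 197, s_3 = 184, t_3 = 241, p_4 = 257, q_4 = 81, s_4 = 305, t_4 = 129, a_5 = 129, b_5 = 142, c_5 = 33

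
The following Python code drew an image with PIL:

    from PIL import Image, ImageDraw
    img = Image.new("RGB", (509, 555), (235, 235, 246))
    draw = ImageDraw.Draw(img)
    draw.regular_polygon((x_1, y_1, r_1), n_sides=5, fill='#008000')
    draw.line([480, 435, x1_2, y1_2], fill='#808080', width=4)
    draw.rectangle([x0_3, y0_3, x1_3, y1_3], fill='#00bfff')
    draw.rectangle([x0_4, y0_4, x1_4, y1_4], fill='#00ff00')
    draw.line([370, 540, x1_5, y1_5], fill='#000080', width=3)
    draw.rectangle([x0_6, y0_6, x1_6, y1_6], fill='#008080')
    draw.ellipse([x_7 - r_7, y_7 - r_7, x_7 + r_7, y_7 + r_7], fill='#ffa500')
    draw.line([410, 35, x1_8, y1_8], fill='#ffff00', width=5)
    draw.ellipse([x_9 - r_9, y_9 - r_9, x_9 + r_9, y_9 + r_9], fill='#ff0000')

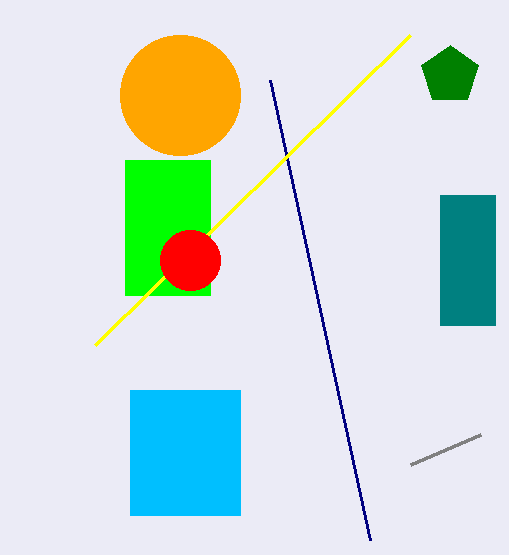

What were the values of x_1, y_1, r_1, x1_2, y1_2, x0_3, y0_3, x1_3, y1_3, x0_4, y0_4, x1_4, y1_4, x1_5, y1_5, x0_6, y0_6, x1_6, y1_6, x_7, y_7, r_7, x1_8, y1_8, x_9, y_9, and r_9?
x_1 = 450, y_1 = 75, r_1 = 30, x1_2 = 410, y1_2 = 465, x0_3 = 130, y0_3 = 390, x1_3 = 240, y1_3 = 515, x0_4 = 125, y0_4 = 160, x1_4 = 210, y1_4 = 295, x1_5 = 270, y1_5 = 80, x0_6 = 440, y0_6 = 195, x1_6 = 495, y1_6 = 325, x_7 = 180, y_7 = 95, r_7 = 60, x1_8 = 95, y1_8 = 345, x_9 = 190, y_9 = 260, r_9 = 30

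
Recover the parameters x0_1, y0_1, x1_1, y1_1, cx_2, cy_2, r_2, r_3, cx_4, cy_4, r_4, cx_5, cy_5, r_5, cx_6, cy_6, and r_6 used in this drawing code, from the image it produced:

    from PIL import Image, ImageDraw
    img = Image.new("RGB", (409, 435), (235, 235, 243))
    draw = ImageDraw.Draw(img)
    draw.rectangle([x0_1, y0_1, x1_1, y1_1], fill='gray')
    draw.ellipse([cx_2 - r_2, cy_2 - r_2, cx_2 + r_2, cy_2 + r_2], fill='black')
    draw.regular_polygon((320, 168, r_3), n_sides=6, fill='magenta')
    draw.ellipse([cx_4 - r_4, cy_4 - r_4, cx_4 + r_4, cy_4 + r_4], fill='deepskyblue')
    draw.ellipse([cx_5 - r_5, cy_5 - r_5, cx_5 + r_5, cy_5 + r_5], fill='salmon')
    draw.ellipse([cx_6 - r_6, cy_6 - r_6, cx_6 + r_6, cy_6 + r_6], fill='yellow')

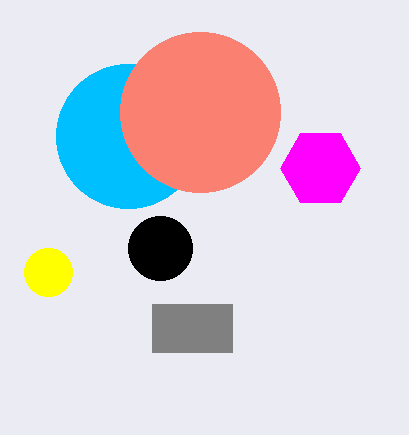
x0_1 = 152, y0_1 = 304, x1_1 = 232, y1_1 = 352, cx_2 = 160, cy_2 = 248, r_2 = 32, r_3 = 40, cx_4 = 128, cy_4 = 136, r_4 = 72, cx_5 = 200, cy_5 = 112, r_5 = 80, cx_6 = 48, cy_6 = 272, r_6 = 24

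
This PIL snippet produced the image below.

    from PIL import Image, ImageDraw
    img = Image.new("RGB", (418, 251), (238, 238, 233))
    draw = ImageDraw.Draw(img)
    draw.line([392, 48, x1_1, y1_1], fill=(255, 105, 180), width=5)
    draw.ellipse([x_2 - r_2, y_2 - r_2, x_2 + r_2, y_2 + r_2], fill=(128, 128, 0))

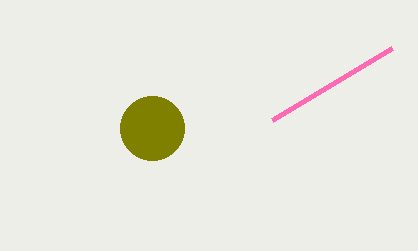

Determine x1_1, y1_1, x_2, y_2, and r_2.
x1_1 = 272; y1_1 = 120; x_2 = 152; y_2 = 128; r_2 = 32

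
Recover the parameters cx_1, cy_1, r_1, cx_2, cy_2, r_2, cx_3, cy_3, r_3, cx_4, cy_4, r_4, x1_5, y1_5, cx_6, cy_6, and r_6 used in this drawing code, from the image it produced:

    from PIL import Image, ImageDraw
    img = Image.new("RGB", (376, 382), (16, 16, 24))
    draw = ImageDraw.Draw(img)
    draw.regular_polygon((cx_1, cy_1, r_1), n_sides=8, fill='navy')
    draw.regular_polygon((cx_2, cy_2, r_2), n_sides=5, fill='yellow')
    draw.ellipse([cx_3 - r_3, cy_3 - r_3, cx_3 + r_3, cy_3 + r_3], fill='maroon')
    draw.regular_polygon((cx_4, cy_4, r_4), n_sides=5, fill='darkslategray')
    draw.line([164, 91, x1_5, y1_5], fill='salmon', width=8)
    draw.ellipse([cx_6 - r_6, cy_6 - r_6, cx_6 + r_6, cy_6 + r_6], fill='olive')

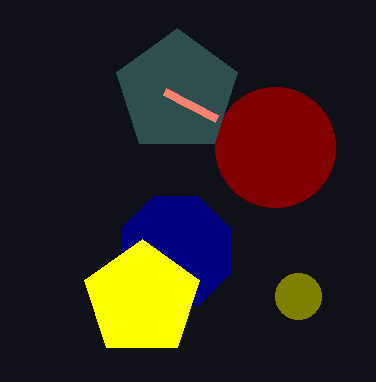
cx_1 = 176, cy_1 = 251, r_1 = 59, cx_2 = 142, cy_2 = 299, r_2 = 60, cx_3 = 275, cy_3 = 147, r_3 = 60, cx_4 = 177, cy_4 = 92, r_4 = 64, x1_5 = 216, y1_5 = 118, cx_6 = 298, cy_6 = 296, r_6 = 23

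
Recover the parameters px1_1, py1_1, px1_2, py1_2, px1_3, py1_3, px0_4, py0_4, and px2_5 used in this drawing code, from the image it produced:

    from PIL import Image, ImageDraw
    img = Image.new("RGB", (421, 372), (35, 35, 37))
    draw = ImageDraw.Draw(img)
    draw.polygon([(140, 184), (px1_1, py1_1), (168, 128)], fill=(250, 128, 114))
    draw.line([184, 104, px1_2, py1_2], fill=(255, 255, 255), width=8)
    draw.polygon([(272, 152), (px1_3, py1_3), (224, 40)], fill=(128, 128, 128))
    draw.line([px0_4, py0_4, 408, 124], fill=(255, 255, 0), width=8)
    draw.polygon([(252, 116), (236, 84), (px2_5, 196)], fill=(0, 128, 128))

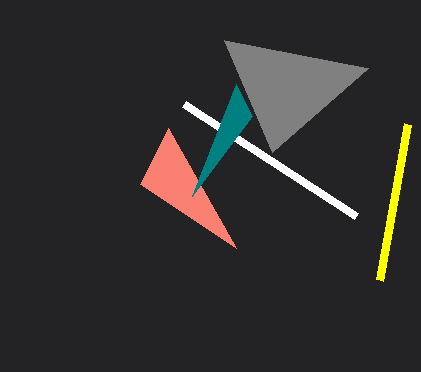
px1_1 = 236, py1_1 = 248, px1_2 = 356, py1_2 = 216, px1_3 = 368, py1_3 = 68, px0_4 = 380, py0_4 = 280, px2_5 = 192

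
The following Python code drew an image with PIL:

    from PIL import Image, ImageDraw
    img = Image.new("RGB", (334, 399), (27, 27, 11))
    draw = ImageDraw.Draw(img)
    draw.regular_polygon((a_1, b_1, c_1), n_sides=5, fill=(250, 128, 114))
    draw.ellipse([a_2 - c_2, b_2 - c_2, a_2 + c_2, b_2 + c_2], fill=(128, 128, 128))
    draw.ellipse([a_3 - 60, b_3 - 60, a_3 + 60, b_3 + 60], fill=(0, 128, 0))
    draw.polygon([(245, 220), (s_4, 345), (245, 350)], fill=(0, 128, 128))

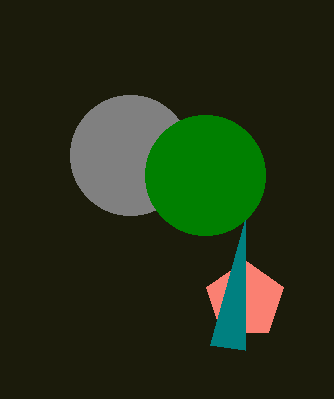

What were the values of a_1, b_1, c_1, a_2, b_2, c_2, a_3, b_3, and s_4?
a_1 = 245
b_1 = 300
c_1 = 40
a_2 = 130
b_2 = 155
c_2 = 60
a_3 = 205
b_3 = 175
s_4 = 210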